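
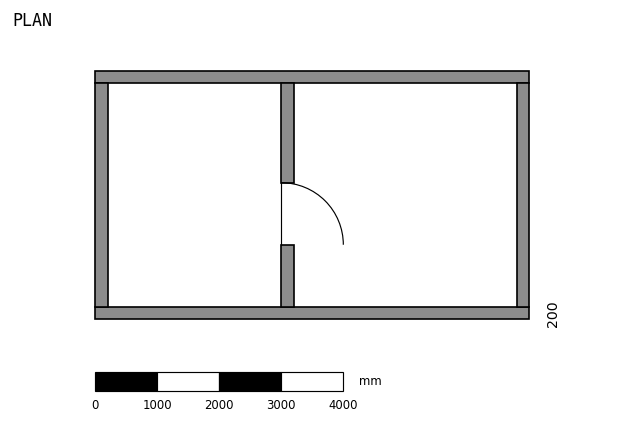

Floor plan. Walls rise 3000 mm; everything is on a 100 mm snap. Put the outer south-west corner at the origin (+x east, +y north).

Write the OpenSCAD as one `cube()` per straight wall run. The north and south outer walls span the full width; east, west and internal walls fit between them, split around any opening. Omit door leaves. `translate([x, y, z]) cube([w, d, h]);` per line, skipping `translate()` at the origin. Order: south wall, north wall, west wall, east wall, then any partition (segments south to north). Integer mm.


cube([7000, 200, 3000]);
translate([0, 3800, 0]) cube([7000, 200, 3000]);
translate([0, 200, 0]) cube([200, 3600, 3000]);
translate([6800, 200, 0]) cube([200, 3600, 3000]);
translate([3000, 200, 0]) cube([200, 1000, 3000]);
translate([3000, 2200, 0]) cube([200, 1600, 3000]);


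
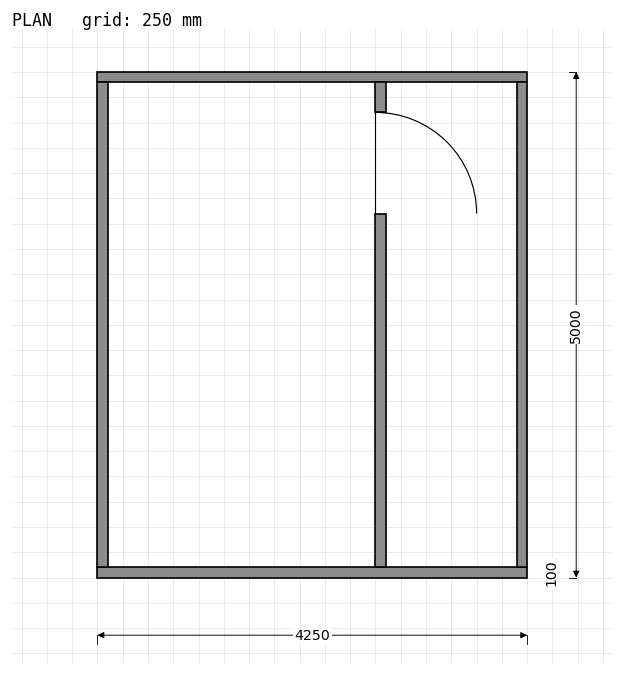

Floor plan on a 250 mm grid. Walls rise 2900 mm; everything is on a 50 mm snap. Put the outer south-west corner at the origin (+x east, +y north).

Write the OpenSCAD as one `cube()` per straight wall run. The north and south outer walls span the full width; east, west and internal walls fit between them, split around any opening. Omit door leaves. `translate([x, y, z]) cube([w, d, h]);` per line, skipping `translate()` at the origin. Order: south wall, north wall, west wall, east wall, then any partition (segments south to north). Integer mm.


cube([4250, 100, 2900]);
translate([0, 4900, 0]) cube([4250, 100, 2900]);
translate([0, 100, 0]) cube([100, 4800, 2900]);
translate([4150, 100, 0]) cube([100, 4800, 2900]);
translate([2750, 100, 0]) cube([100, 3500, 2900]);
translate([2750, 4600, 0]) cube([100, 300, 2900]);


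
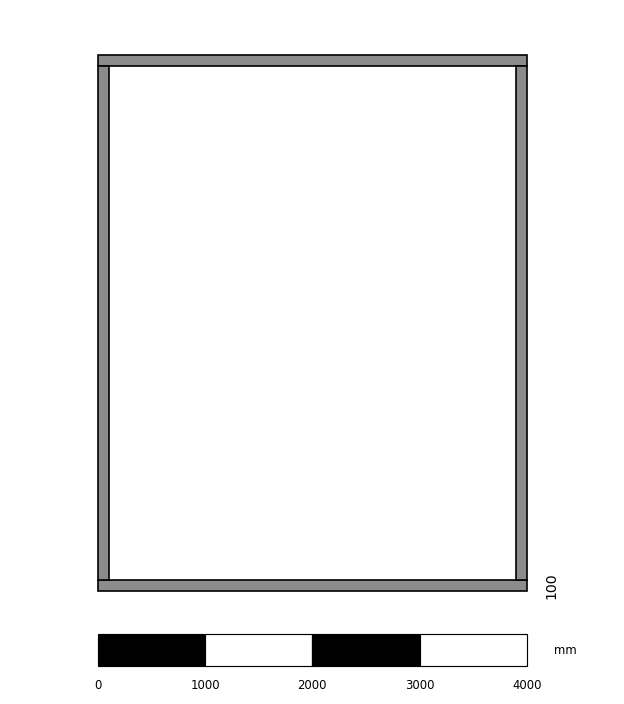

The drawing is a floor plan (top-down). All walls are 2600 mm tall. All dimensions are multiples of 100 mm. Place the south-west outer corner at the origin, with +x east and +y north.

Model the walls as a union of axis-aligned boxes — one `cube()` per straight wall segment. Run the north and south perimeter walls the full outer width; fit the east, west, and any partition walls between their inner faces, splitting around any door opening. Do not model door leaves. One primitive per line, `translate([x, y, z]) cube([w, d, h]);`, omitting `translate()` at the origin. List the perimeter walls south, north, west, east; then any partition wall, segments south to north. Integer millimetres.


cube([4000, 100, 2600]);
translate([0, 4900, 0]) cube([4000, 100, 2600]);
translate([0, 100, 0]) cube([100, 4800, 2600]);
translate([3900, 100, 0]) cube([100, 4800, 2600]);


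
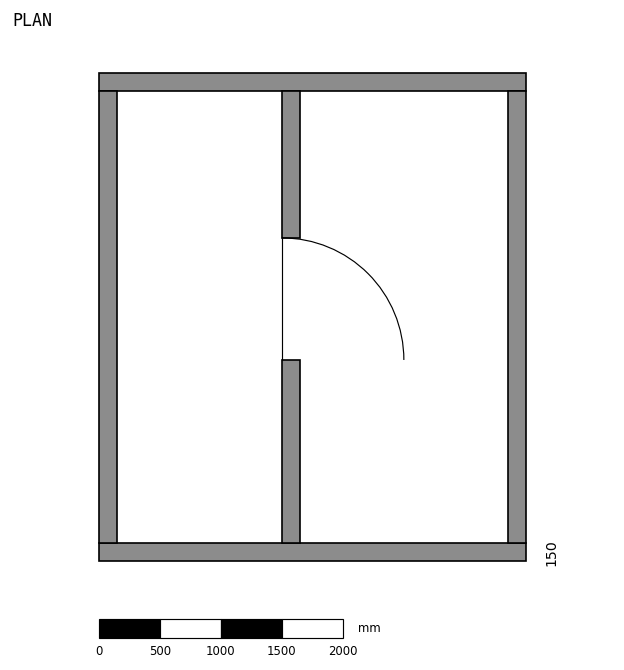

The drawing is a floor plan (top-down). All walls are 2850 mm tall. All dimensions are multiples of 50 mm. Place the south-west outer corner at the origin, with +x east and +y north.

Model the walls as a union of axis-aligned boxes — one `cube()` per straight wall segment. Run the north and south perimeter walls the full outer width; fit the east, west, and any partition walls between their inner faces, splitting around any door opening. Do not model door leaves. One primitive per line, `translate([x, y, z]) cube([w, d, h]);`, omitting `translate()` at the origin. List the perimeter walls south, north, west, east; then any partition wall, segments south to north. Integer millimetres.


cube([3500, 150, 2850]);
translate([0, 3850, 0]) cube([3500, 150, 2850]);
translate([0, 150, 0]) cube([150, 3700, 2850]);
translate([3350, 150, 0]) cube([150, 3700, 2850]);
translate([1500, 150, 0]) cube([150, 1500, 2850]);
translate([1500, 2650, 0]) cube([150, 1200, 2850]);


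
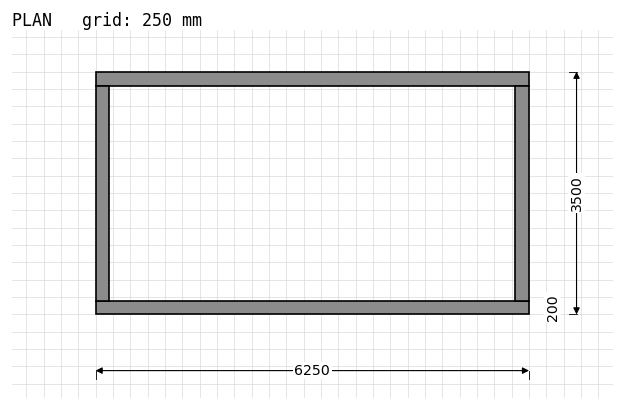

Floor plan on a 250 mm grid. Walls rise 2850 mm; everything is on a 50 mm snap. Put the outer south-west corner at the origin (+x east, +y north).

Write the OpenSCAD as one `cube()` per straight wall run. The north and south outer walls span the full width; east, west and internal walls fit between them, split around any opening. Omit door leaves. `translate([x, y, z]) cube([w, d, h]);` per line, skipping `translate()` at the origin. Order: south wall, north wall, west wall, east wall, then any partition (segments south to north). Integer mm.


cube([6250, 200, 2850]);
translate([0, 3300, 0]) cube([6250, 200, 2850]);
translate([0, 200, 0]) cube([200, 3100, 2850]);
translate([6050, 200, 0]) cube([200, 3100, 2850]);


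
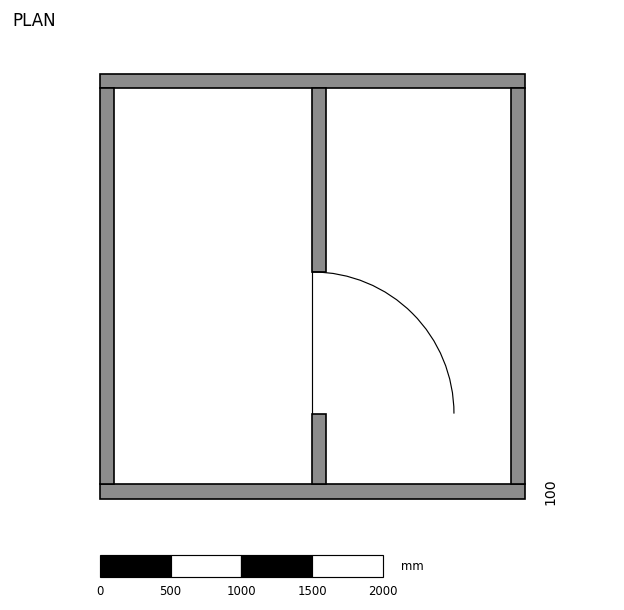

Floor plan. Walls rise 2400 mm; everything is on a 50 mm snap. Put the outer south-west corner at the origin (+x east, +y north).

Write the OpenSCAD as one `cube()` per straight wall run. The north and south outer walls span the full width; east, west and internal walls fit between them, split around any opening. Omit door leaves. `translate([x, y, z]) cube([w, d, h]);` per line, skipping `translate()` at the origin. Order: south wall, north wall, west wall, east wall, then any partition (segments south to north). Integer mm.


cube([3000, 100, 2400]);
translate([0, 2900, 0]) cube([3000, 100, 2400]);
translate([0, 100, 0]) cube([100, 2800, 2400]);
translate([2900, 100, 0]) cube([100, 2800, 2400]);
translate([1500, 100, 0]) cube([100, 500, 2400]);
translate([1500, 1600, 0]) cube([100, 1300, 2400]);


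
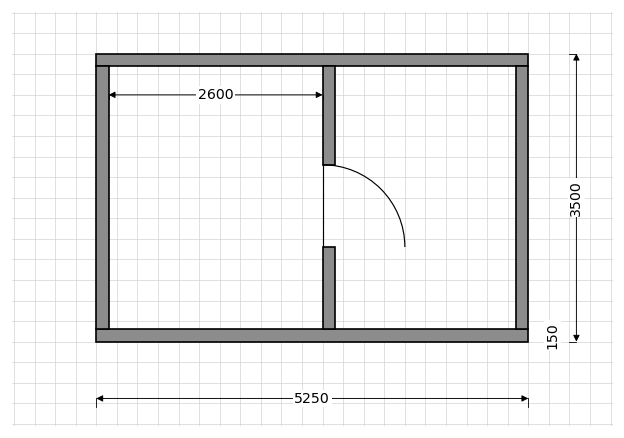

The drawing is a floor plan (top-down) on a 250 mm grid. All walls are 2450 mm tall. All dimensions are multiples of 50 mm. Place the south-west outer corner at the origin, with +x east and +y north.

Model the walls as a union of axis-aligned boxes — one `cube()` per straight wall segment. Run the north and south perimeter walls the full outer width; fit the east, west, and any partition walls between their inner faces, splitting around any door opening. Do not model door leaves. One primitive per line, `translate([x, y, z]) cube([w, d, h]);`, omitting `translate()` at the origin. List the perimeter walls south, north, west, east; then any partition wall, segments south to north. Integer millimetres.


cube([5250, 150, 2450]);
translate([0, 3350, 0]) cube([5250, 150, 2450]);
translate([0, 150, 0]) cube([150, 3200, 2450]);
translate([5100, 150, 0]) cube([150, 3200, 2450]);
translate([2750, 150, 0]) cube([150, 1000, 2450]);
translate([2750, 2150, 0]) cube([150, 1200, 2450]);


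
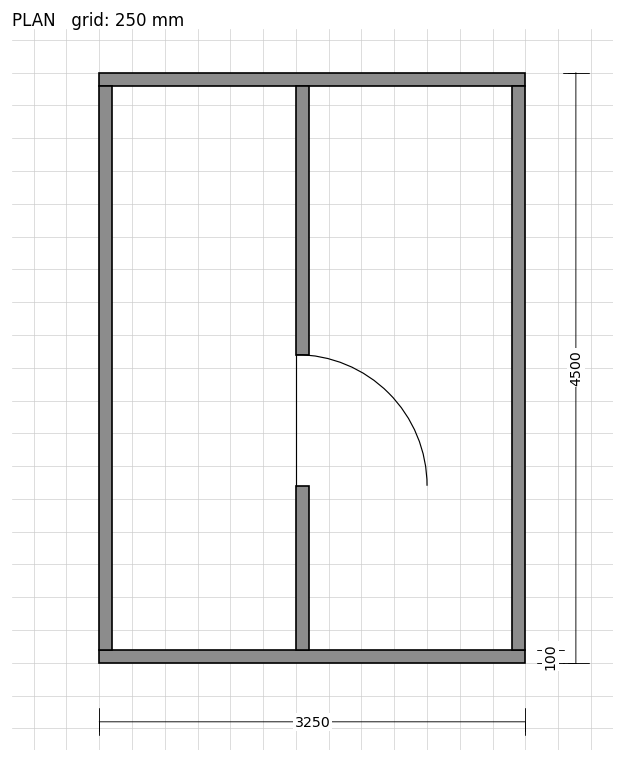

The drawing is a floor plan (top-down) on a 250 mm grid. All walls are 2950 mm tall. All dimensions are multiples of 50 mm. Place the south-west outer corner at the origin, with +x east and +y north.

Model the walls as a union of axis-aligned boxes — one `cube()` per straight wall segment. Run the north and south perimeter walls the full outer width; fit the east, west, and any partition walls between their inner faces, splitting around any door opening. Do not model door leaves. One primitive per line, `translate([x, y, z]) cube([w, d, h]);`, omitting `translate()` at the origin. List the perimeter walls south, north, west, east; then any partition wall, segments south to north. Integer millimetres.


cube([3250, 100, 2950]);
translate([0, 4400, 0]) cube([3250, 100, 2950]);
translate([0, 100, 0]) cube([100, 4300, 2950]);
translate([3150, 100, 0]) cube([100, 4300, 2950]);
translate([1500, 100, 0]) cube([100, 1250, 2950]);
translate([1500, 2350, 0]) cube([100, 2050, 2950]);


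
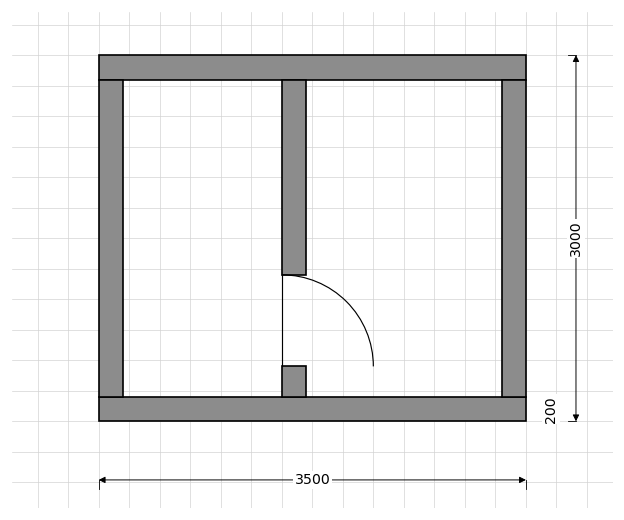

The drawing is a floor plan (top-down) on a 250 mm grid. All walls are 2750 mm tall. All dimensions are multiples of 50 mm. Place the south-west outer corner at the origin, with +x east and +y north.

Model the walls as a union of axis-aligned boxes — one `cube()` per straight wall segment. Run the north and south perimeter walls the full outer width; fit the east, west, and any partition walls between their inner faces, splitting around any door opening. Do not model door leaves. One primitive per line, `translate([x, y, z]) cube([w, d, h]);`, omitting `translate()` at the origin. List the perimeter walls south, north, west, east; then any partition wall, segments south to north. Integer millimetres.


cube([3500, 200, 2750]);
translate([0, 2800, 0]) cube([3500, 200, 2750]);
translate([0, 200, 0]) cube([200, 2600, 2750]);
translate([3300, 200, 0]) cube([200, 2600, 2750]);
translate([1500, 200, 0]) cube([200, 250, 2750]);
translate([1500, 1200, 0]) cube([200, 1600, 2750]);


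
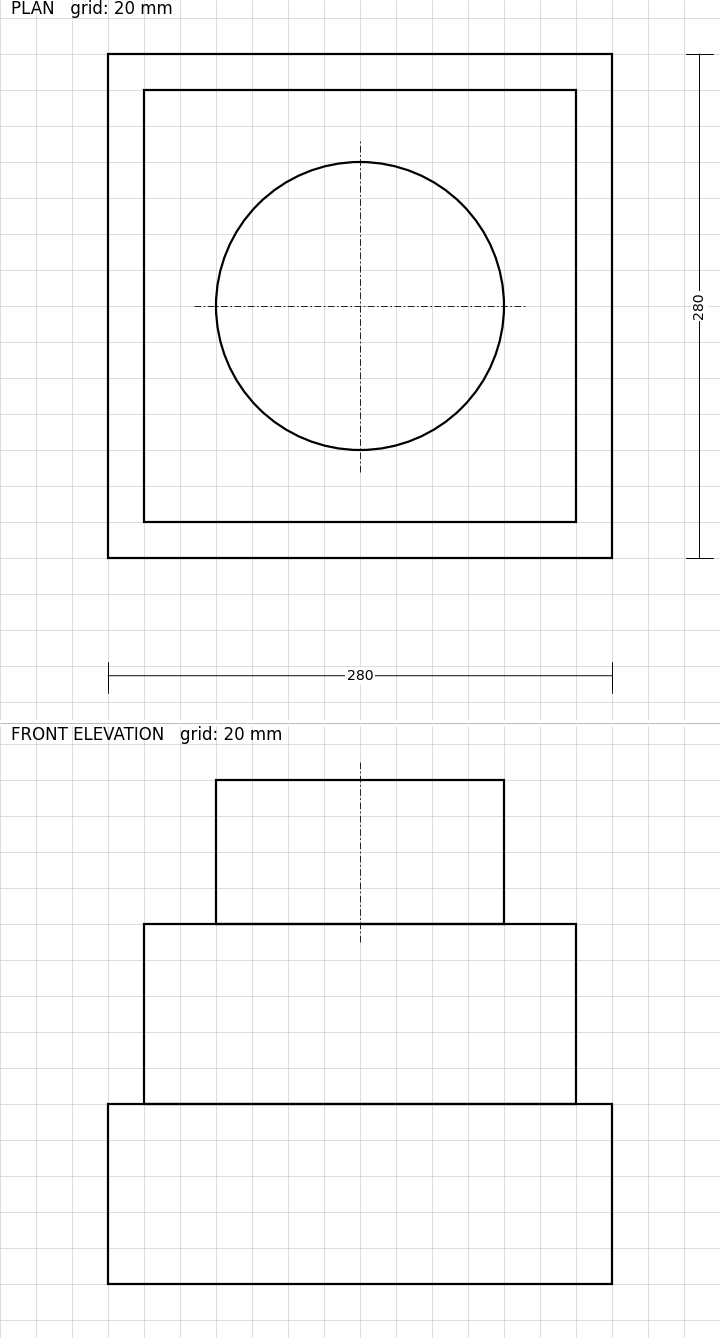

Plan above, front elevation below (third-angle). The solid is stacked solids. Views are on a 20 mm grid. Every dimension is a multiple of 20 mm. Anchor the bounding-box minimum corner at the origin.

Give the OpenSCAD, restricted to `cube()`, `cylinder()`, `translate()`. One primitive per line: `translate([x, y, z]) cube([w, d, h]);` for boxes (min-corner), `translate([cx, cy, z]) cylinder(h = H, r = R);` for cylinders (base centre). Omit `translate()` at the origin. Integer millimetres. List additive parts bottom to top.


cube([280, 280, 100]);
translate([20, 20, 100]) cube([240, 240, 100]);
translate([140, 140, 200]) cylinder(h = 80, r = 80);


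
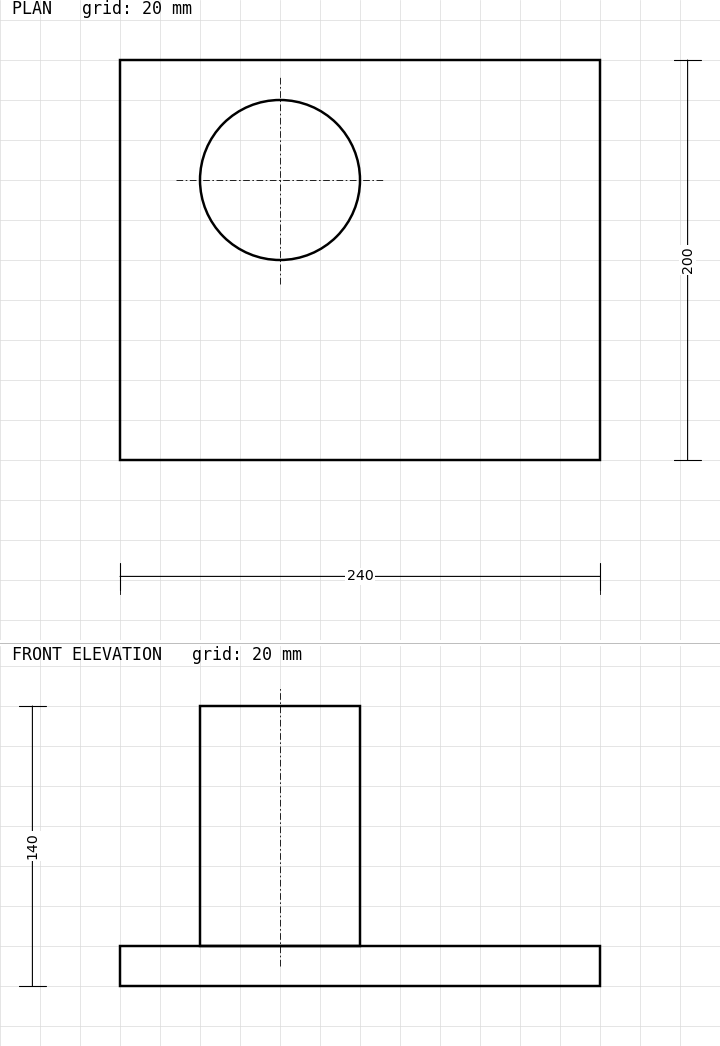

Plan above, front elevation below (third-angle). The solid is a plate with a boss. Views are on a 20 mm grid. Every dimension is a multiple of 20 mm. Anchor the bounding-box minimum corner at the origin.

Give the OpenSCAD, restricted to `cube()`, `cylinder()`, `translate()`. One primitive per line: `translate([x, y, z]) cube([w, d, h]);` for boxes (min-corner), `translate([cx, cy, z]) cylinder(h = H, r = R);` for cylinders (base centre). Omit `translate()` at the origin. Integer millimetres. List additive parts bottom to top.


cube([240, 200, 20]);
translate([80, 140, 20]) cylinder(h = 120, r = 40);


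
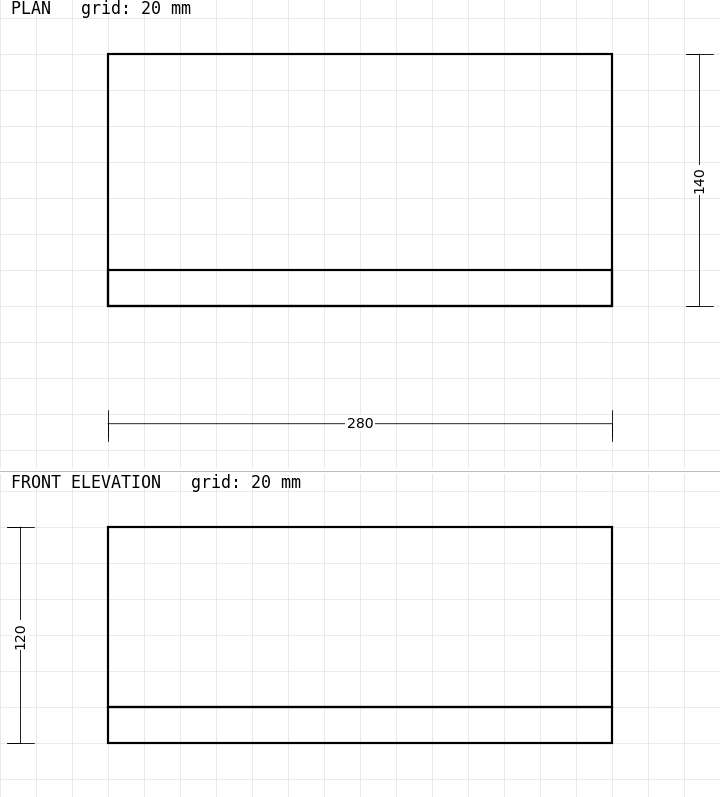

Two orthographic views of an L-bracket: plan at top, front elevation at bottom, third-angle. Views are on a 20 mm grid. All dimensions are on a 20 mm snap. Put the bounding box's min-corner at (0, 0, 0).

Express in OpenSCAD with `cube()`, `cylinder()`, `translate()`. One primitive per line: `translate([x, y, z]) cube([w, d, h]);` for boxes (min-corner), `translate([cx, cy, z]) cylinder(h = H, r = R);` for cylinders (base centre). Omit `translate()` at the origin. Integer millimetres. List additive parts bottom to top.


cube([280, 140, 20]);
translate([0, 0, 20]) cube([280, 20, 100]);


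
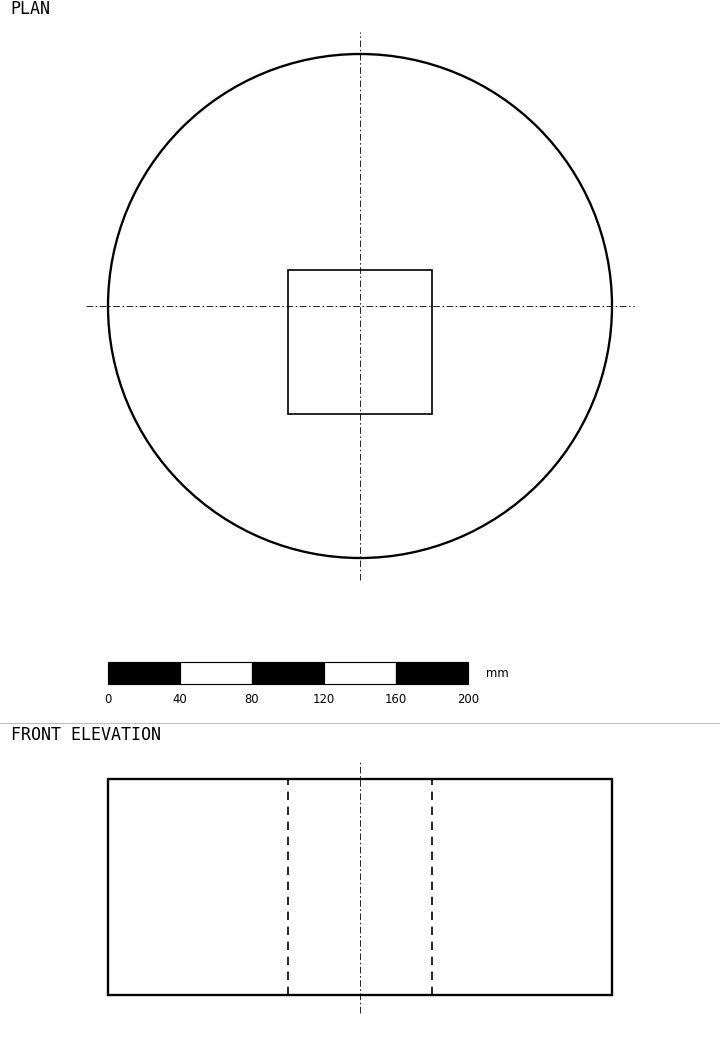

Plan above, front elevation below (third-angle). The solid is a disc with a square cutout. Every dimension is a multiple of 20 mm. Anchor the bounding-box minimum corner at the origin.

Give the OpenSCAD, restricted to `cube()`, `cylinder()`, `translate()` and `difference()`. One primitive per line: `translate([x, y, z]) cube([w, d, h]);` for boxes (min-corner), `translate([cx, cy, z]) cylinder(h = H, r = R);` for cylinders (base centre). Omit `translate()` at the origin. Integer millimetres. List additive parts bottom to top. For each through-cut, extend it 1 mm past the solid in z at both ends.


difference() {
  translate([140, 140, 0]) cylinder(h = 120, r = 140);
  translate([100, 80, -1]) cube([80, 80, 122]);
}


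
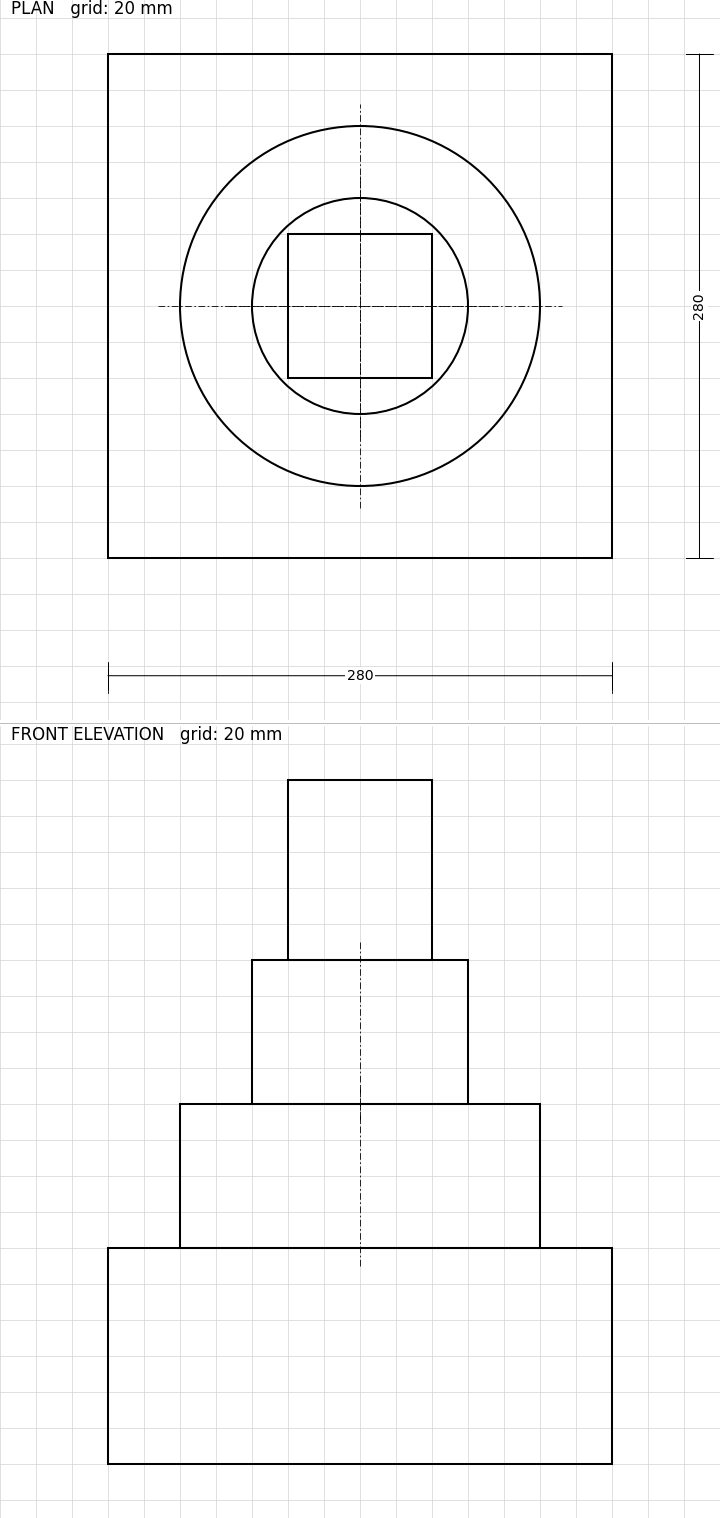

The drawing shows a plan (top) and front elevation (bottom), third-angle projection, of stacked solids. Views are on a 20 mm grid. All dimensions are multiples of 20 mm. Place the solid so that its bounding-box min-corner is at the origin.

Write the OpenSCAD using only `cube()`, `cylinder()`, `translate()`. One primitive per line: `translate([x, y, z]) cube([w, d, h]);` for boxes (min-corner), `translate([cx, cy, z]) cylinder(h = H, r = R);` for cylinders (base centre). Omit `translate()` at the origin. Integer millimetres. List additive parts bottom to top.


cube([280, 280, 120]);
translate([140, 140, 120]) cylinder(h = 80, r = 100);
translate([140, 140, 200]) cylinder(h = 80, r = 60);
translate([100, 100, 280]) cube([80, 80, 100]);


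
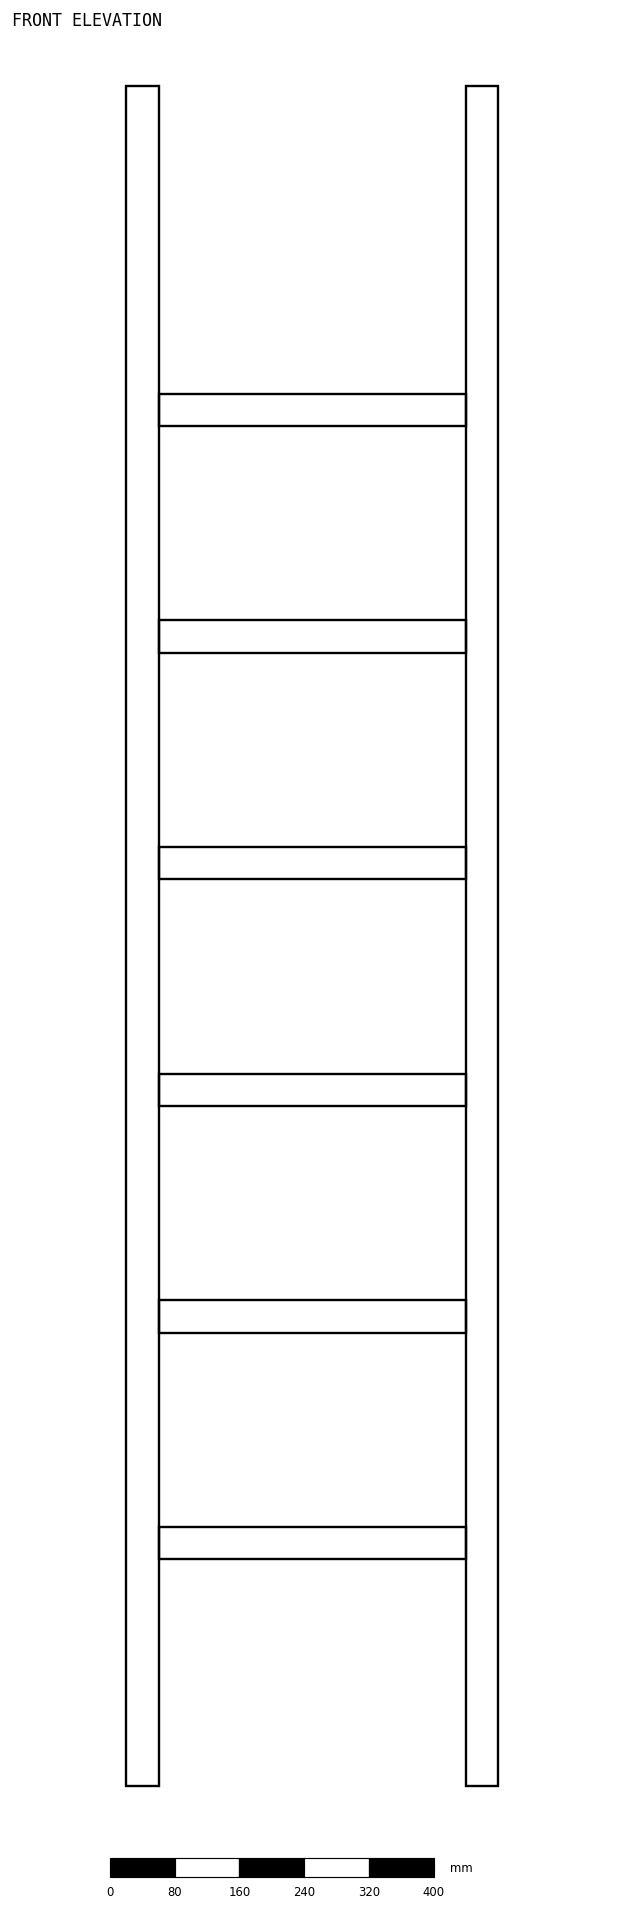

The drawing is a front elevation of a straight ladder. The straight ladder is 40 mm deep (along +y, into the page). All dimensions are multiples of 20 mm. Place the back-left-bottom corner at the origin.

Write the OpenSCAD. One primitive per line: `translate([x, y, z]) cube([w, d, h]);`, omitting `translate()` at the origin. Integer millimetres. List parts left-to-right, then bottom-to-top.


cube([40, 40, 2100]);
translate([40, 0, 280]) cube([380, 40, 40]);
translate([40, 0, 560]) cube([380, 40, 40]);
translate([40, 0, 840]) cube([380, 40, 40]);
translate([40, 0, 1120]) cube([380, 40, 40]);
translate([40, 0, 1400]) cube([380, 40, 40]);
translate([40, 0, 1680]) cube([380, 40, 40]);
translate([420, 0, 0]) cube([40, 40, 2100]);


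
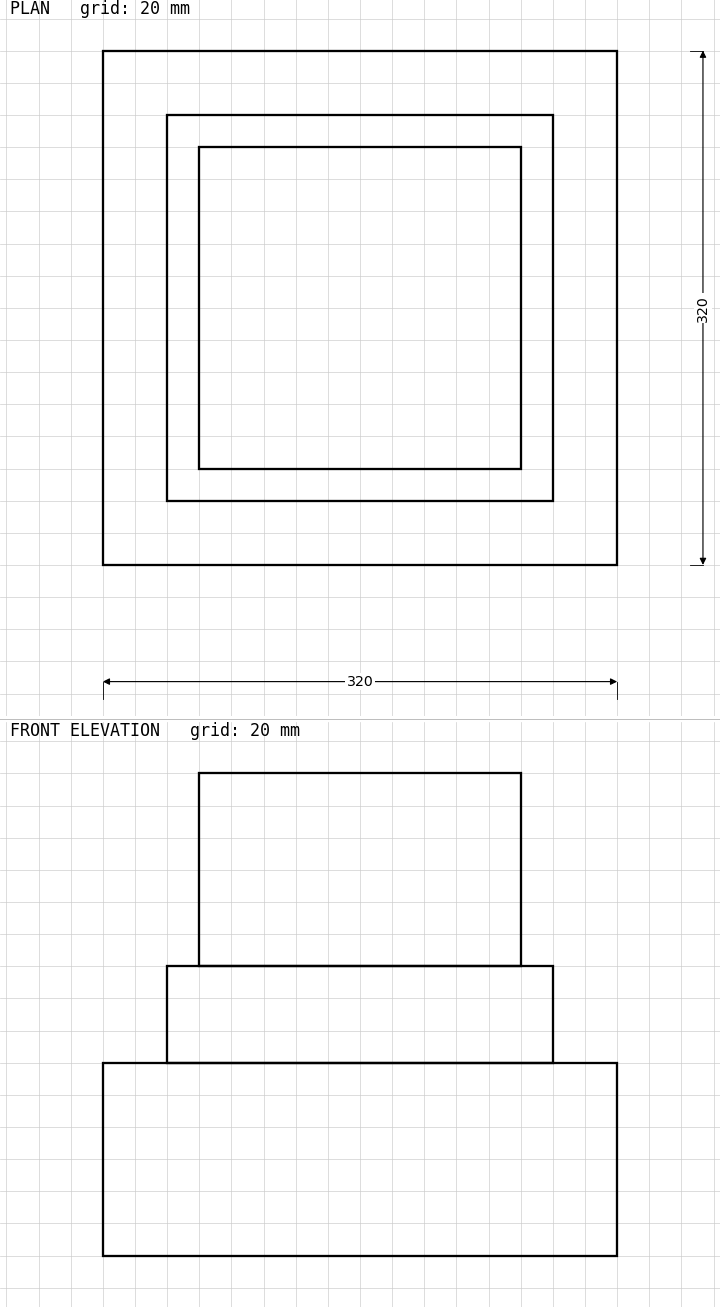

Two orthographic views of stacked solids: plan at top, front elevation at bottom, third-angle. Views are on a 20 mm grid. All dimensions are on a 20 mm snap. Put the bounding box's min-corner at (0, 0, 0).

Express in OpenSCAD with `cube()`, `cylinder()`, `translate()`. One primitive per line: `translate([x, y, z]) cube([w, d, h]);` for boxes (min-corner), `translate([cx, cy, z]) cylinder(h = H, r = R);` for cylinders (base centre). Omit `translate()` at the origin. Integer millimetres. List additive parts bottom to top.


cube([320, 320, 120]);
translate([40, 40, 120]) cube([240, 240, 60]);
translate([60, 60, 180]) cube([200, 200, 120]);


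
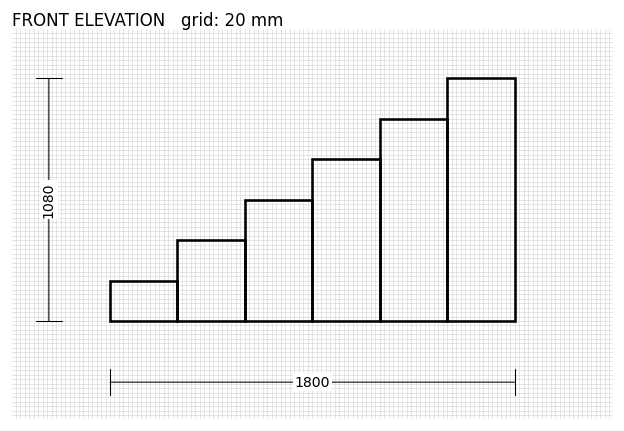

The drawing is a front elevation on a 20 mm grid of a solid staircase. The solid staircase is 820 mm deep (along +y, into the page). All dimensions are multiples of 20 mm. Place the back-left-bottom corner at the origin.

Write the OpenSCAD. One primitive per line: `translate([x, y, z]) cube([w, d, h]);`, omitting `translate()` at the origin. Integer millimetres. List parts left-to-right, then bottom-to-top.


cube([300, 820, 180]);
translate([300, 0, 0]) cube([300, 820, 360]);
translate([600, 0, 0]) cube([300, 820, 540]);
translate([900, 0, 0]) cube([300, 820, 720]);
translate([1200, 0, 0]) cube([300, 820, 900]);
translate([1500, 0, 0]) cube([300, 820, 1080]);


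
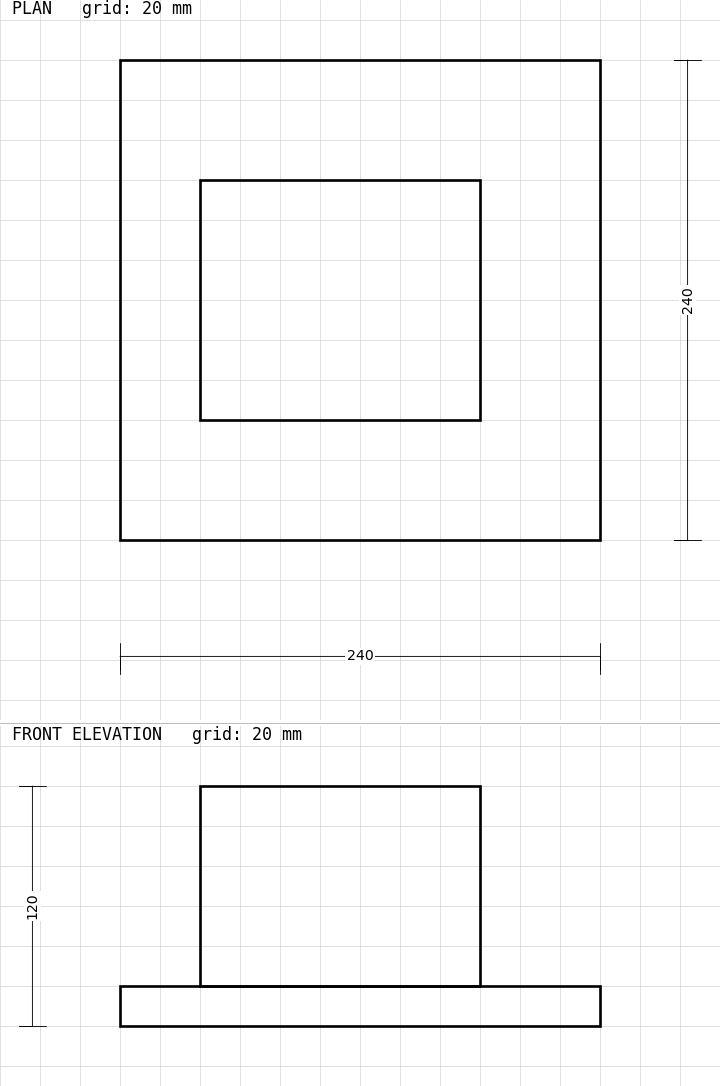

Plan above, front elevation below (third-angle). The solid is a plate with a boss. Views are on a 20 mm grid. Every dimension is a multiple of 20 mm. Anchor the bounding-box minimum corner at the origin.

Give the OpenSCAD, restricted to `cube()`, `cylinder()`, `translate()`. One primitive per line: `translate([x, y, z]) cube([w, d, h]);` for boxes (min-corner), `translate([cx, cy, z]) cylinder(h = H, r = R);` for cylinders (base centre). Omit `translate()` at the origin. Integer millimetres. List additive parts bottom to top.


cube([240, 240, 20]);
translate([40, 60, 20]) cube([140, 120, 100]);


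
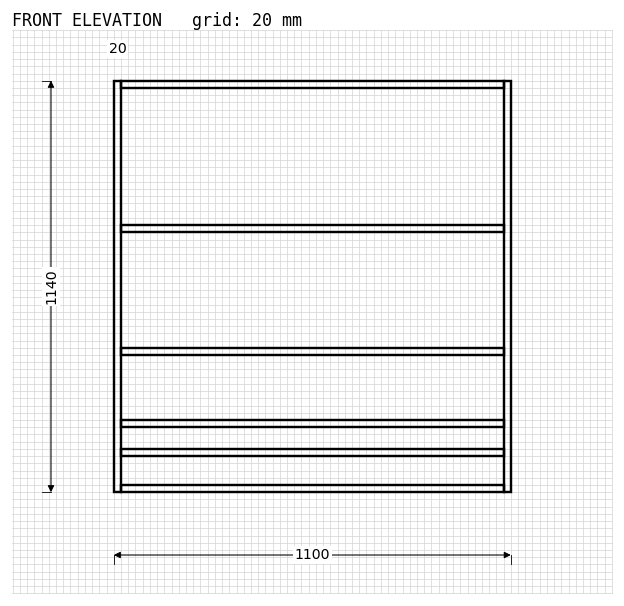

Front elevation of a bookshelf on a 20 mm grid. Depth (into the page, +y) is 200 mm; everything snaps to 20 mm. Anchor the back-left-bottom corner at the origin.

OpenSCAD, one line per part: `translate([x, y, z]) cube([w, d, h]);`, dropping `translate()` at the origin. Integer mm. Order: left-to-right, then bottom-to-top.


cube([20, 200, 1140]);
translate([20, 0, 0]) cube([1060, 200, 20]);
translate([20, 0, 100]) cube([1060, 200, 20]);
translate([20, 0, 180]) cube([1060, 200, 20]);
translate([20, 0, 380]) cube([1060, 200, 20]);
translate([20, 0, 720]) cube([1060, 200, 20]);
translate([20, 0, 1120]) cube([1060, 200, 20]);
translate([1080, 0, 0]) cube([20, 200, 1140]);


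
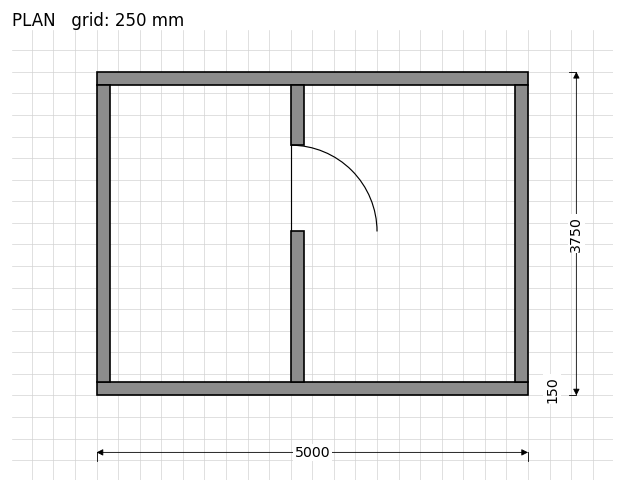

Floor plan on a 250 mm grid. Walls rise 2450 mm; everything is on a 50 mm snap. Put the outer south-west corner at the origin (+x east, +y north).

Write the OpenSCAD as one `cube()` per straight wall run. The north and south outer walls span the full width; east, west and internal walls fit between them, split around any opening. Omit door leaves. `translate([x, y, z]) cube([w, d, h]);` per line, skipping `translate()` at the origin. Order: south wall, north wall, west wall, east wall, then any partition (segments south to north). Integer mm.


cube([5000, 150, 2450]);
translate([0, 3600, 0]) cube([5000, 150, 2450]);
translate([0, 150, 0]) cube([150, 3450, 2450]);
translate([4850, 150, 0]) cube([150, 3450, 2450]);
translate([2250, 150, 0]) cube([150, 1750, 2450]);
translate([2250, 2900, 0]) cube([150, 700, 2450]);


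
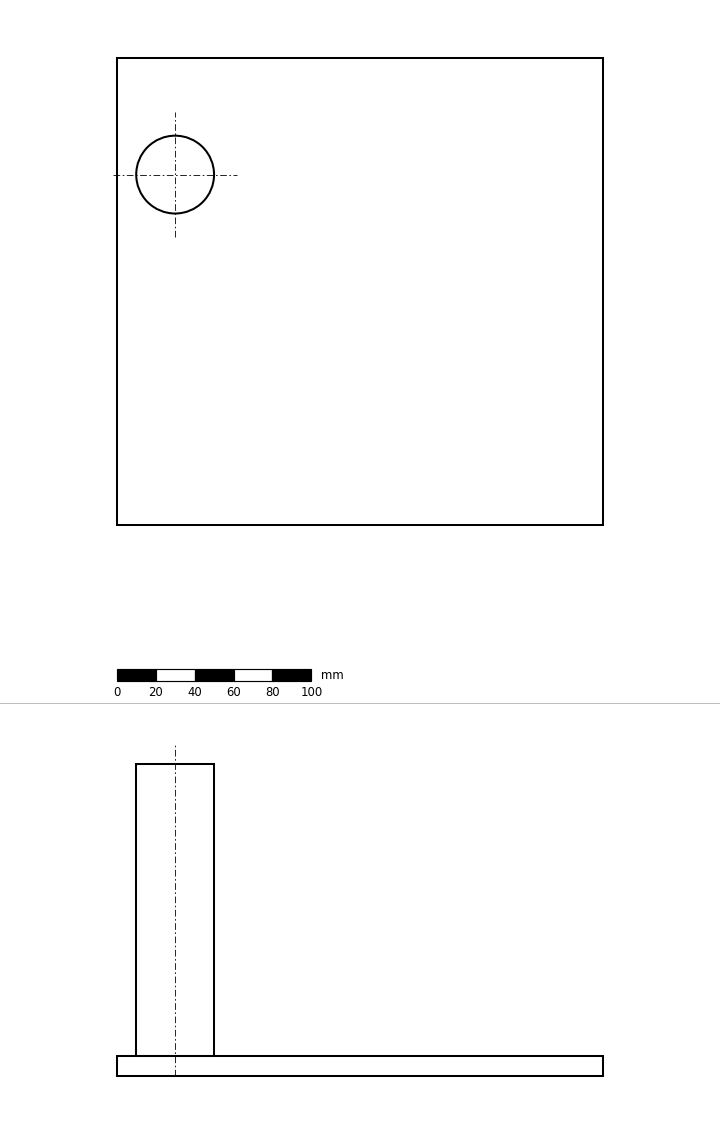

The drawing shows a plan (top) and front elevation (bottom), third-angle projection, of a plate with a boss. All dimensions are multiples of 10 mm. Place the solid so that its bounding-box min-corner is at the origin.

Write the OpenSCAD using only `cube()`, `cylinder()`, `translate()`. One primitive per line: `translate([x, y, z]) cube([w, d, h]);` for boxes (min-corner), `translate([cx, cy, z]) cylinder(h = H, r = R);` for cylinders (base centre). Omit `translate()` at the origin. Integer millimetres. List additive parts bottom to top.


cube([250, 240, 10]);
translate([30, 180, 10]) cylinder(h = 150, r = 20);


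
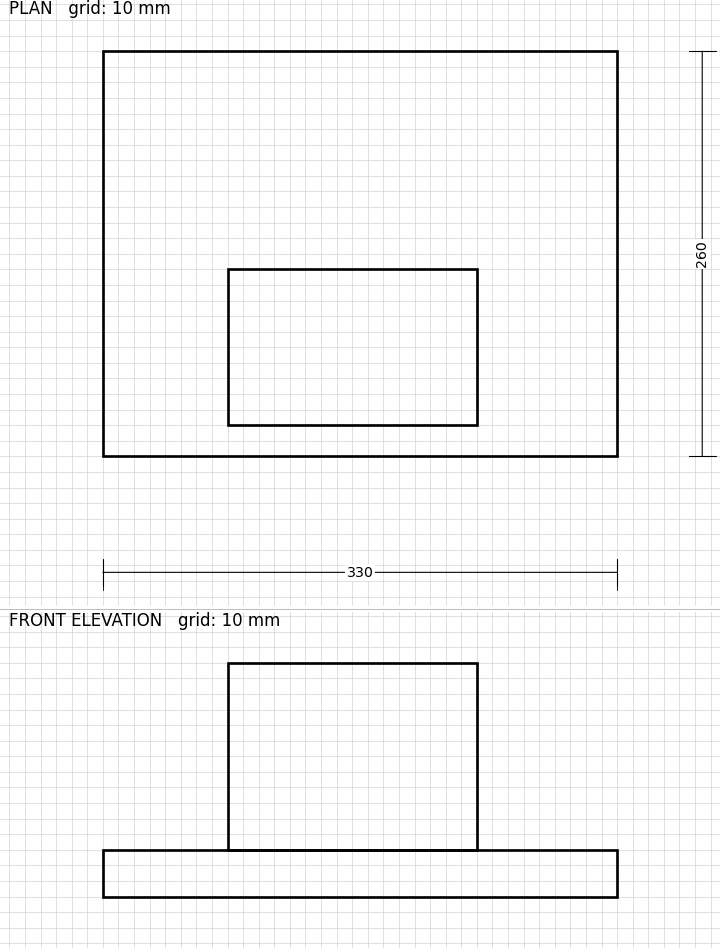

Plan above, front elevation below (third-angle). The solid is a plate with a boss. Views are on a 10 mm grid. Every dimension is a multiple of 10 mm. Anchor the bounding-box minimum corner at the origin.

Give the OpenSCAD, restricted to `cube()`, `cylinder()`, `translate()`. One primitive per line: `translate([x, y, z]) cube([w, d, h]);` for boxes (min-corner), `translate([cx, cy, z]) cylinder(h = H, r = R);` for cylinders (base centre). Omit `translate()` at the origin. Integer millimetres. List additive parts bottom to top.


cube([330, 260, 30]);
translate([80, 20, 30]) cube([160, 100, 120]);


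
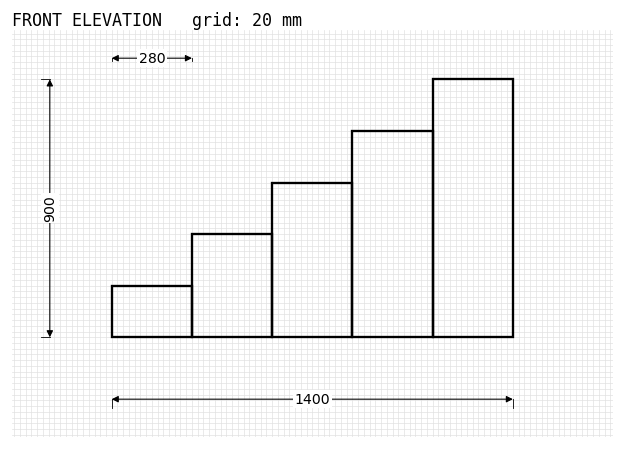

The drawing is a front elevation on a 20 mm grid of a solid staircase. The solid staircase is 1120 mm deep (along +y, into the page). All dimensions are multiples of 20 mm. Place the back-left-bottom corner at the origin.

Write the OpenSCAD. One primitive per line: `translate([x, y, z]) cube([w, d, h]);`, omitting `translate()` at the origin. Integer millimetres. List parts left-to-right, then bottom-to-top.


cube([280, 1120, 180]);
translate([280, 0, 0]) cube([280, 1120, 360]);
translate([560, 0, 0]) cube([280, 1120, 540]);
translate([840, 0, 0]) cube([280, 1120, 720]);
translate([1120, 0, 0]) cube([280, 1120, 900]);


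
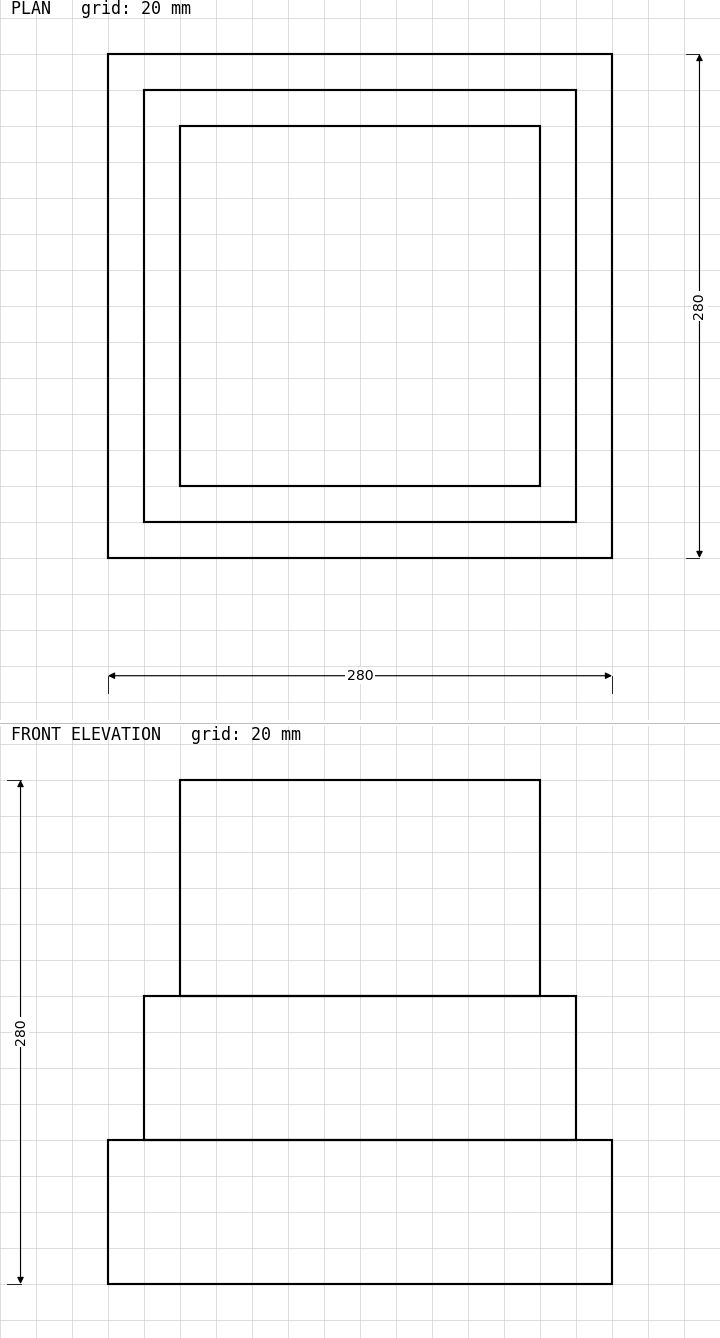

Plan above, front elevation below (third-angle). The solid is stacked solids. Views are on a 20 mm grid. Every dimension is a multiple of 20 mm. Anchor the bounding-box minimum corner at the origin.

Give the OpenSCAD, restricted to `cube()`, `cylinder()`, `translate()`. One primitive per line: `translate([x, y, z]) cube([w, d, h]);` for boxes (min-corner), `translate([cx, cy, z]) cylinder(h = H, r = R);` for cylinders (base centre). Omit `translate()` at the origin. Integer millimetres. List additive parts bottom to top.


cube([280, 280, 80]);
translate([20, 20, 80]) cube([240, 240, 80]);
translate([40, 40, 160]) cube([200, 200, 120]);


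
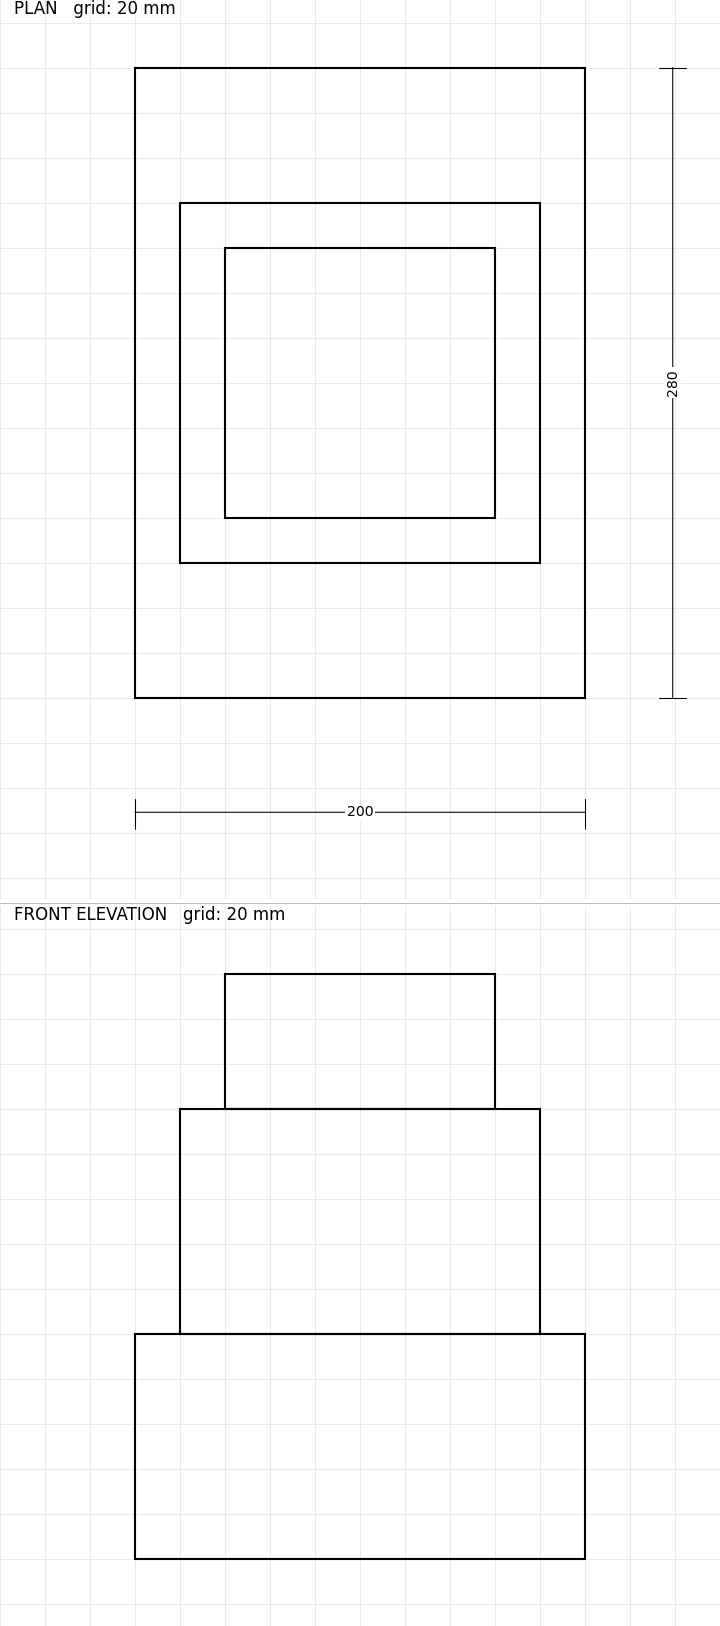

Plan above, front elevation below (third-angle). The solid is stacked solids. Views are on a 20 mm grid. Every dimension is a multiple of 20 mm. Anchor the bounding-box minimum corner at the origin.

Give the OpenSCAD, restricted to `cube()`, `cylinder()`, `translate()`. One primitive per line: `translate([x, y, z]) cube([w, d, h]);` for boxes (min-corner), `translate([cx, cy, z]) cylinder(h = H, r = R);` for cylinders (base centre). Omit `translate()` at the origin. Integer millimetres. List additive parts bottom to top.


cube([200, 280, 100]);
translate([20, 60, 100]) cube([160, 160, 100]);
translate([40, 80, 200]) cube([120, 120, 60]);


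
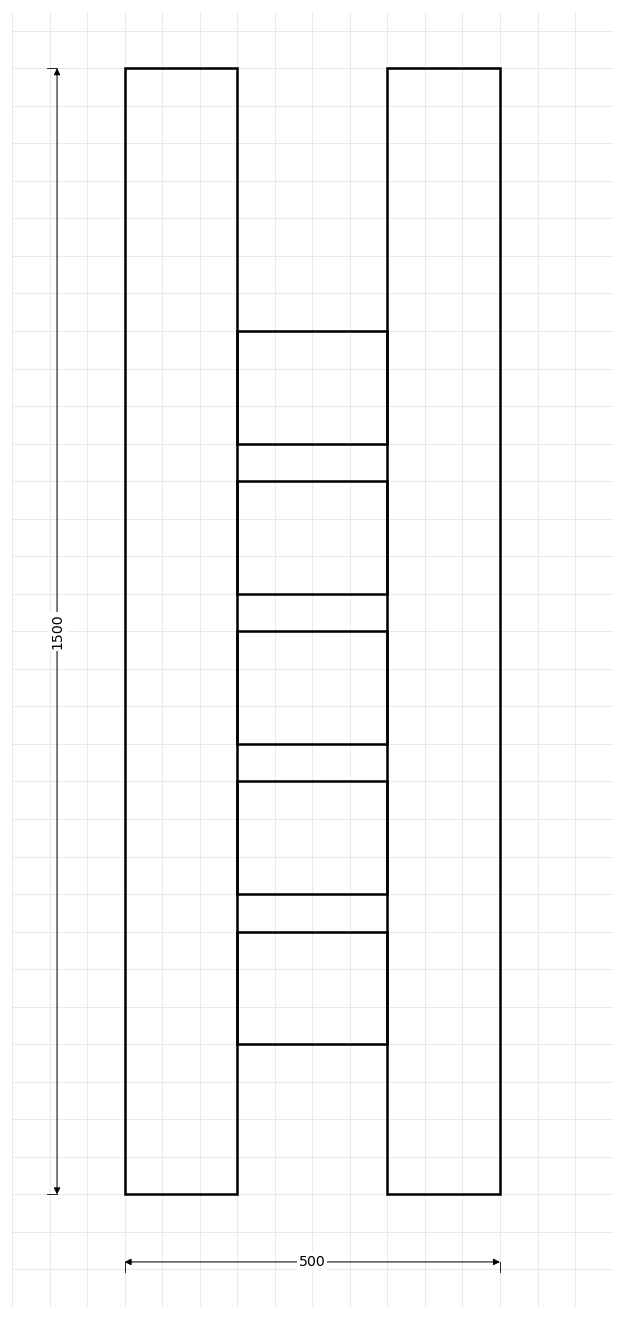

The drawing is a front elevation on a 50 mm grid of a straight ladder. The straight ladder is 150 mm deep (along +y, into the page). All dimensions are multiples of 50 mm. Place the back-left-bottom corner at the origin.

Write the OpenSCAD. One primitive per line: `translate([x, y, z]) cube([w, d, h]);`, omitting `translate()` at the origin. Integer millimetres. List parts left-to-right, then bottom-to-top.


cube([150, 150, 1500]);
translate([150, 0, 200]) cube([200, 150, 150]);
translate([150, 0, 400]) cube([200, 150, 150]);
translate([150, 0, 600]) cube([200, 150, 150]);
translate([150, 0, 800]) cube([200, 150, 150]);
translate([150, 0, 1000]) cube([200, 150, 150]);
translate([350, 0, 0]) cube([150, 150, 1500]);


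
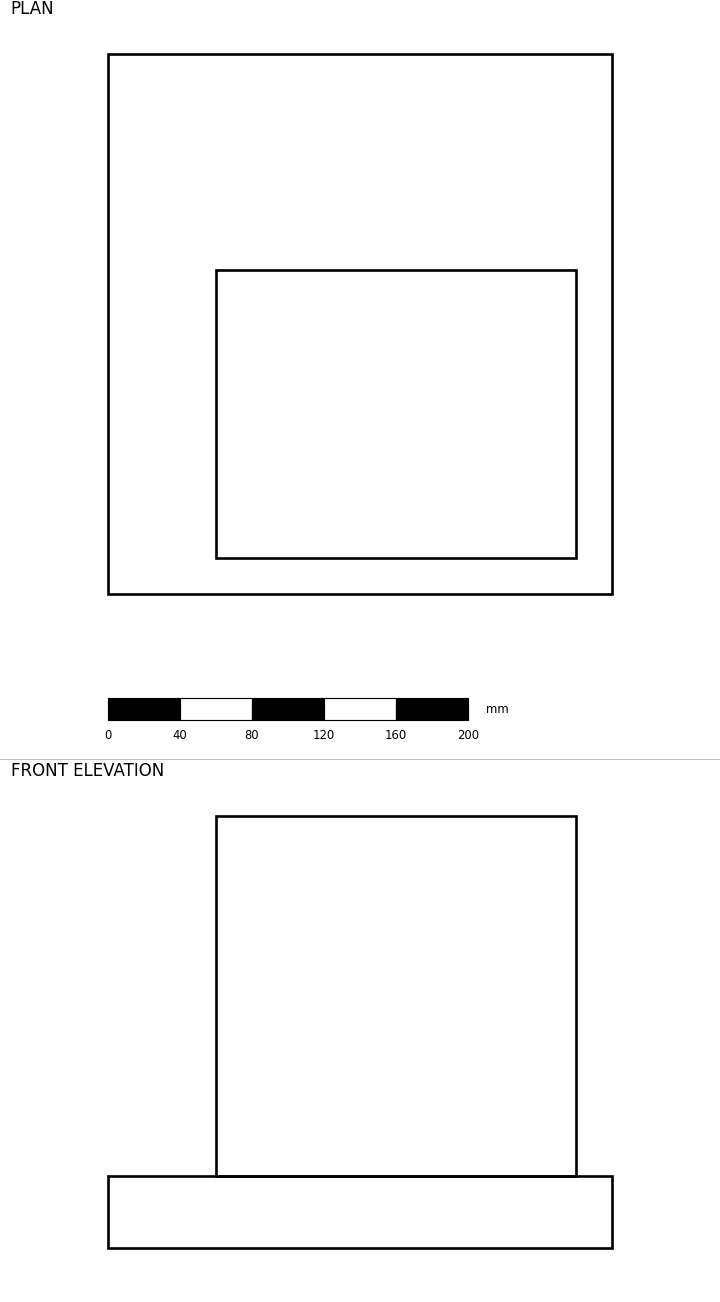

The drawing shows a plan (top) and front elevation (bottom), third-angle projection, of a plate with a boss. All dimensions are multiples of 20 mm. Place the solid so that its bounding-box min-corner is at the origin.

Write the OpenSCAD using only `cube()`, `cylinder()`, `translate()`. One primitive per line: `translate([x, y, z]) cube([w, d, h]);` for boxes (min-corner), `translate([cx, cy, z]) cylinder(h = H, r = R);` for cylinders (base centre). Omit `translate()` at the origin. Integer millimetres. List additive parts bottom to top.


cube([280, 300, 40]);
translate([60, 20, 40]) cube([200, 160, 200]);


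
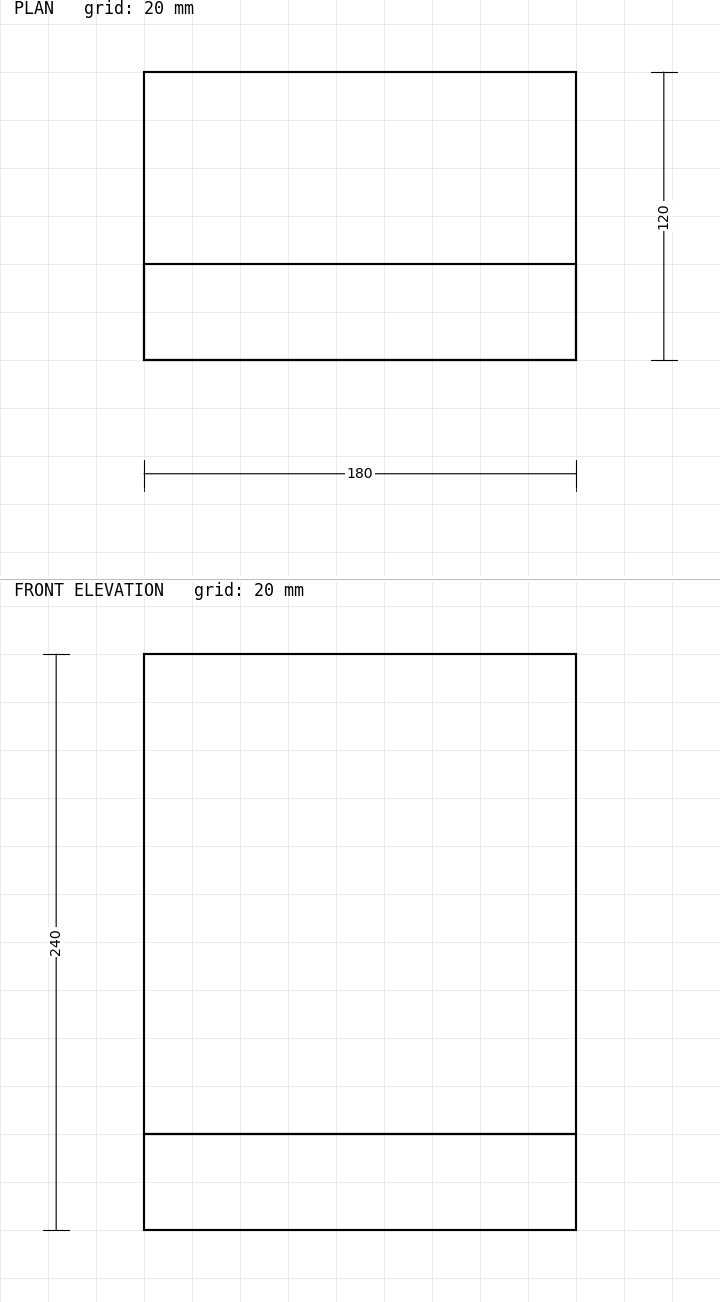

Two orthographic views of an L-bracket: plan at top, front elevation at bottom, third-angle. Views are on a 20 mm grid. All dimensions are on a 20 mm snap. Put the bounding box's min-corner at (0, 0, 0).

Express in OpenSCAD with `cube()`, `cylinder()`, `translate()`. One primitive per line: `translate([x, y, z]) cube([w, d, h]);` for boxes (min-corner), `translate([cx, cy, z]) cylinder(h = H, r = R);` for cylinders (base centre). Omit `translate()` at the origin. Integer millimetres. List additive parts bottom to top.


cube([180, 120, 40]);
translate([0, 0, 40]) cube([180, 40, 200]);


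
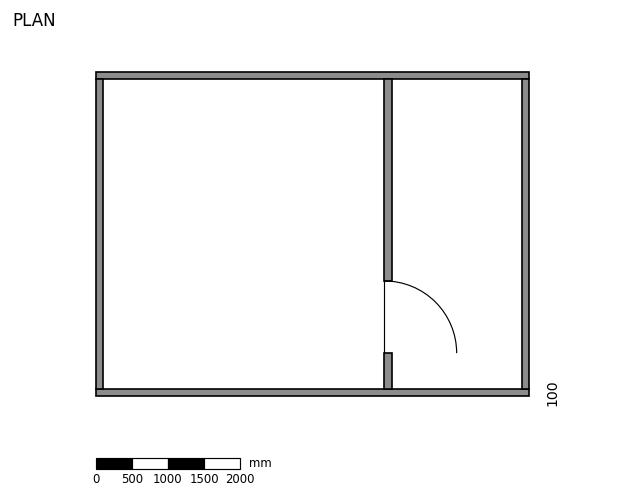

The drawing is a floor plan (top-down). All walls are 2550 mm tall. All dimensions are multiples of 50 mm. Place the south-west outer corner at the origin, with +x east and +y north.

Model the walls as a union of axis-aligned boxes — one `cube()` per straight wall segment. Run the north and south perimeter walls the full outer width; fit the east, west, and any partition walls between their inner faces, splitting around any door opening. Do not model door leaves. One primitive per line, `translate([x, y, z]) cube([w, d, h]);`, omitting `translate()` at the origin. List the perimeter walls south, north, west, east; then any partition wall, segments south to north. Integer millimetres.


cube([6000, 100, 2550]);
translate([0, 4400, 0]) cube([6000, 100, 2550]);
translate([0, 100, 0]) cube([100, 4300, 2550]);
translate([5900, 100, 0]) cube([100, 4300, 2550]);
translate([4000, 100, 0]) cube([100, 500, 2550]);
translate([4000, 1600, 0]) cube([100, 2800, 2550]);


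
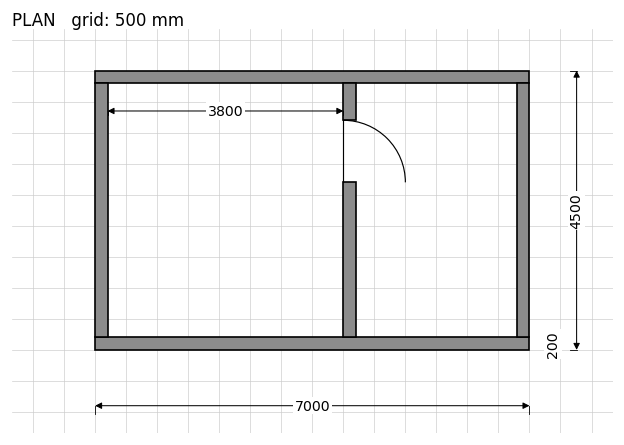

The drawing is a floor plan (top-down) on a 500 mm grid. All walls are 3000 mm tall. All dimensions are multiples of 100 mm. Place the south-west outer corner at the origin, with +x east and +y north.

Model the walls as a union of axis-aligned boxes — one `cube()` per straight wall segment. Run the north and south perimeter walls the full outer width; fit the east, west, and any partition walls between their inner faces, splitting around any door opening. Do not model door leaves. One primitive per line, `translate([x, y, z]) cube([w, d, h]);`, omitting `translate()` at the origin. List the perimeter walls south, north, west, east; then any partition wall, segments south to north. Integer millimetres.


cube([7000, 200, 3000]);
translate([0, 4300, 0]) cube([7000, 200, 3000]);
translate([0, 200, 0]) cube([200, 4100, 3000]);
translate([6800, 200, 0]) cube([200, 4100, 3000]);
translate([4000, 200, 0]) cube([200, 2500, 3000]);
translate([4000, 3700, 0]) cube([200, 600, 3000]);


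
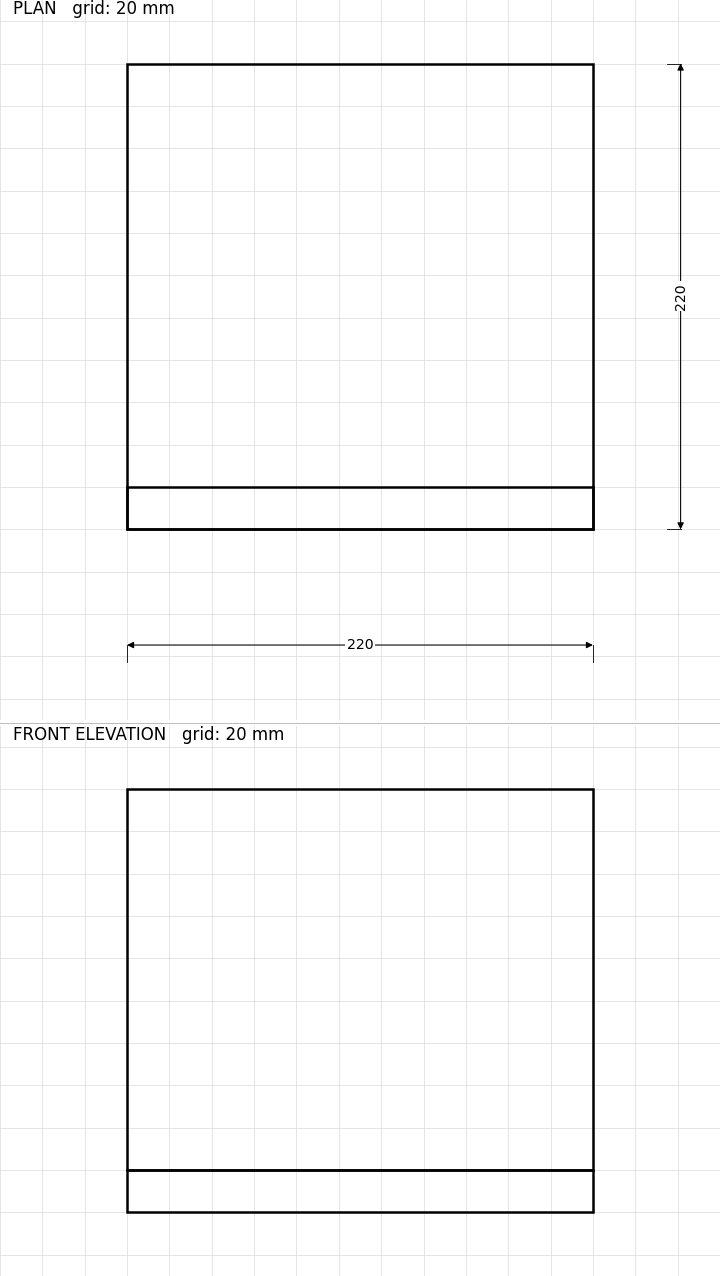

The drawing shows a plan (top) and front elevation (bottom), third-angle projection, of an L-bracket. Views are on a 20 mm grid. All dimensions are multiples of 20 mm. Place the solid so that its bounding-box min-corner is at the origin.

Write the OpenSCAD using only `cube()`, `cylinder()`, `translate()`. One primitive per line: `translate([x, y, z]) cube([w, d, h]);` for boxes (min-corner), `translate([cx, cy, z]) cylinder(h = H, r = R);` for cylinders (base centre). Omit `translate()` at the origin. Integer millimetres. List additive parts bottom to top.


cube([220, 220, 20]);
translate([0, 0, 20]) cube([220, 20, 180]);


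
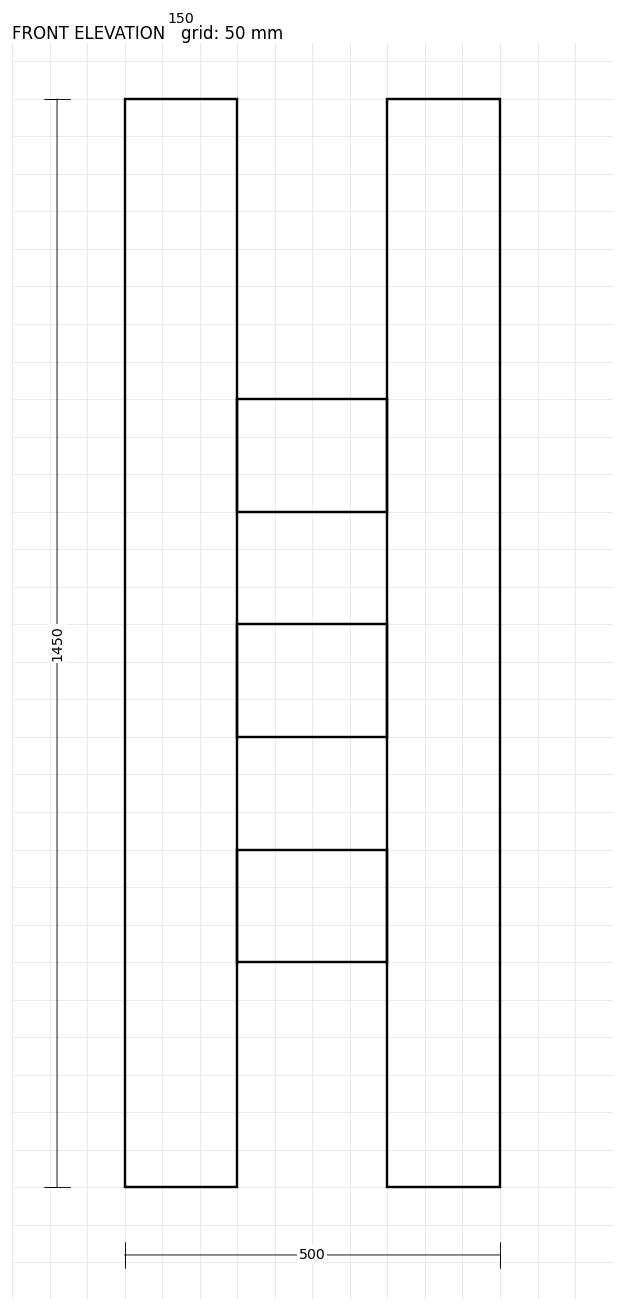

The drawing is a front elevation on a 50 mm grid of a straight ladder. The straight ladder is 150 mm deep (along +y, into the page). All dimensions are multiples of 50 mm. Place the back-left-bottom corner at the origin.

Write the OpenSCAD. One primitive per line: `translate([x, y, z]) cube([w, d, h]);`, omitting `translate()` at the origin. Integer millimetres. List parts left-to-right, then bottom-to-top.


cube([150, 150, 1450]);
translate([150, 0, 300]) cube([200, 150, 150]);
translate([150, 0, 600]) cube([200, 150, 150]);
translate([150, 0, 900]) cube([200, 150, 150]);
translate([350, 0, 0]) cube([150, 150, 1450]);


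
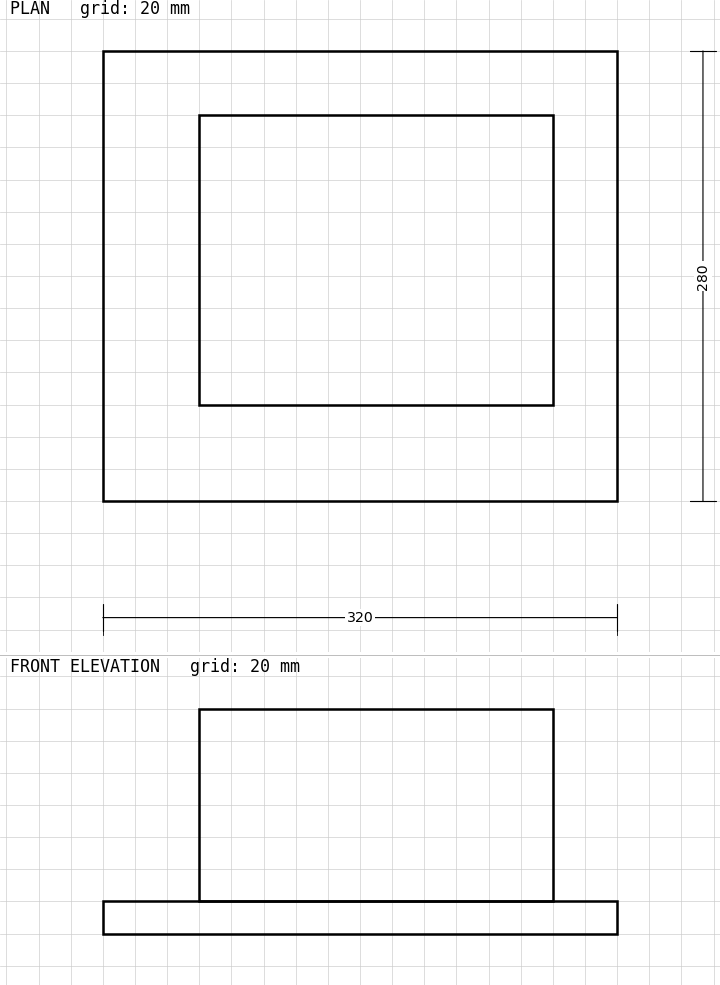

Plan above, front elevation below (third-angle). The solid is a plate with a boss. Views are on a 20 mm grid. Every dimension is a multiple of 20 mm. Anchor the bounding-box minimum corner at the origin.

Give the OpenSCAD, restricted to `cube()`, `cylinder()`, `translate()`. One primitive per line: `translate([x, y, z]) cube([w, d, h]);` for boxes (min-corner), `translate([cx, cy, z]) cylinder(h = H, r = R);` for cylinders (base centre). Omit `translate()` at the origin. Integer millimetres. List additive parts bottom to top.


cube([320, 280, 20]);
translate([60, 60, 20]) cube([220, 180, 120]);


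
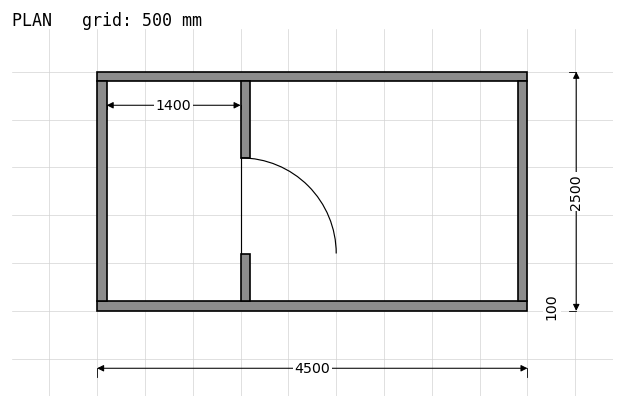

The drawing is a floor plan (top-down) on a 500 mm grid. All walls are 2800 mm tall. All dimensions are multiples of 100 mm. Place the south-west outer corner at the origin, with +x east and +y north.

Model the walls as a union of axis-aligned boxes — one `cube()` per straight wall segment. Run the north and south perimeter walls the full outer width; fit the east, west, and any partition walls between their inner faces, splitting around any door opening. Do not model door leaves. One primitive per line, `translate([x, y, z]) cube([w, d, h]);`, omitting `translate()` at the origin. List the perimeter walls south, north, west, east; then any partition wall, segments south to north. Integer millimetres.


cube([4500, 100, 2800]);
translate([0, 2400, 0]) cube([4500, 100, 2800]);
translate([0, 100, 0]) cube([100, 2300, 2800]);
translate([4400, 100, 0]) cube([100, 2300, 2800]);
translate([1500, 100, 0]) cube([100, 500, 2800]);
translate([1500, 1600, 0]) cube([100, 800, 2800]);


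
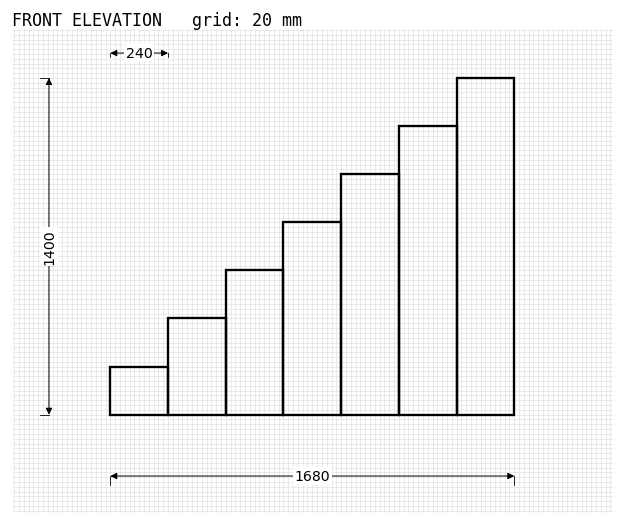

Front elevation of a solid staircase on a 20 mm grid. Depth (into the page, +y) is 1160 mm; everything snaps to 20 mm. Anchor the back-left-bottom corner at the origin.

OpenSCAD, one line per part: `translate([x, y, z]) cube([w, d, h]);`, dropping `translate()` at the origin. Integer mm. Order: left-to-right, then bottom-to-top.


cube([240, 1160, 200]);
translate([240, 0, 0]) cube([240, 1160, 400]);
translate([480, 0, 0]) cube([240, 1160, 600]);
translate([720, 0, 0]) cube([240, 1160, 800]);
translate([960, 0, 0]) cube([240, 1160, 1000]);
translate([1200, 0, 0]) cube([240, 1160, 1200]);
translate([1440, 0, 0]) cube([240, 1160, 1400]);
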